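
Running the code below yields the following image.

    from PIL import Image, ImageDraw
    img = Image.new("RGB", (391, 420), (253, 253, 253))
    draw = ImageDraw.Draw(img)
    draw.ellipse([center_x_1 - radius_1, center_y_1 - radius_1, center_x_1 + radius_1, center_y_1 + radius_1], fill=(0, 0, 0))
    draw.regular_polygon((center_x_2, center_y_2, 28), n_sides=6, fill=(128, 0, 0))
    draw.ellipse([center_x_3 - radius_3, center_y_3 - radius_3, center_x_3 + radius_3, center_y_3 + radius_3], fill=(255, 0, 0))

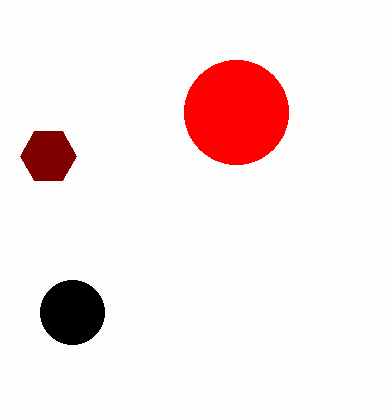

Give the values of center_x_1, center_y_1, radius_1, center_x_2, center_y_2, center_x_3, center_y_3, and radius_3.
center_x_1 = 72, center_y_1 = 312, radius_1 = 32, center_x_2 = 48, center_y_2 = 156, center_x_3 = 236, center_y_3 = 112, radius_3 = 52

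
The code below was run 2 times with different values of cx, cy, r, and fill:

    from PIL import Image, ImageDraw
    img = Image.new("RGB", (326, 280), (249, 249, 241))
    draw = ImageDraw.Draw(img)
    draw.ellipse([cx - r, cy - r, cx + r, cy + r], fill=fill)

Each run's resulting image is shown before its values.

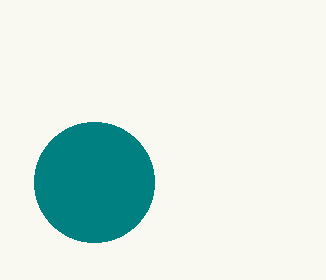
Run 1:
cx = 94
cy = 182
r = 60
fill = 'teal'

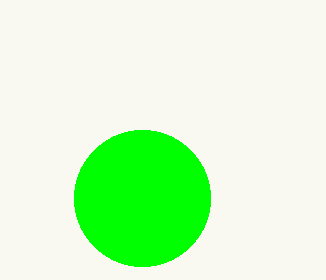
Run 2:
cx = 142
cy = 198
r = 68
fill = 'lime'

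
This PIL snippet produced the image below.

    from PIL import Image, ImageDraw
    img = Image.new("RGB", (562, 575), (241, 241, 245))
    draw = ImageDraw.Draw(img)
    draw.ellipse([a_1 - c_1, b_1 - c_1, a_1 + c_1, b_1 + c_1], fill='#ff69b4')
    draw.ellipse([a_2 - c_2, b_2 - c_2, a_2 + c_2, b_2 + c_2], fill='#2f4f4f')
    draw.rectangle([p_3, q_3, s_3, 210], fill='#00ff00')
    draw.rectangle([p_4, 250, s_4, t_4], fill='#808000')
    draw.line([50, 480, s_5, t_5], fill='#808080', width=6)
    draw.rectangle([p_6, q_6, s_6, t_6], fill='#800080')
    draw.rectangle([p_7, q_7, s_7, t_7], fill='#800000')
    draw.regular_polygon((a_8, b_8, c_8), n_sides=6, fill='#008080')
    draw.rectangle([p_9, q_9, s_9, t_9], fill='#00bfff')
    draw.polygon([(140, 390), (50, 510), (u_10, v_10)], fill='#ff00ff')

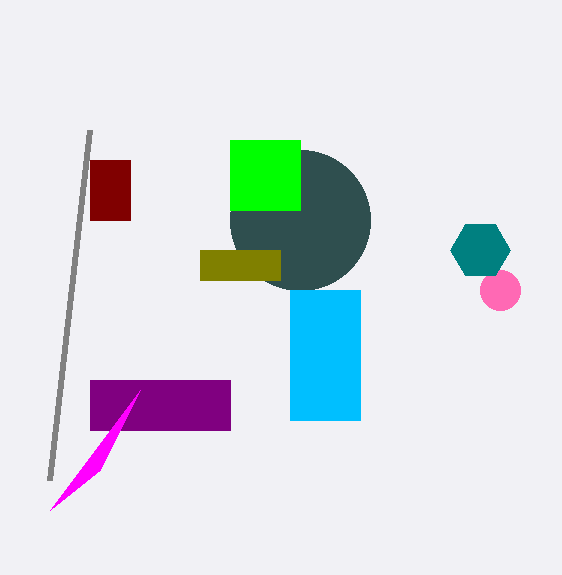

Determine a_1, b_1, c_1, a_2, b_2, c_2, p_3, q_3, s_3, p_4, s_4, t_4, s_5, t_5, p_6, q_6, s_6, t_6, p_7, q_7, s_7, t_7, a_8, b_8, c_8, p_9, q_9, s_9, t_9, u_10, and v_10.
a_1 = 500; b_1 = 290; c_1 = 20; a_2 = 300; b_2 = 220; c_2 = 70; p_3 = 230; q_3 = 140; s_3 = 300; p_4 = 200; s_4 = 280; t_4 = 280; s_5 = 90; t_5 = 130; p_6 = 90; q_6 = 380; s_6 = 230; t_6 = 430; p_7 = 90; q_7 = 160; s_7 = 130; t_7 = 220; a_8 = 480; b_8 = 250; c_8 = 30; p_9 = 290; q_9 = 290; s_9 = 360; t_9 = 420; u_10 = 100; v_10 = 470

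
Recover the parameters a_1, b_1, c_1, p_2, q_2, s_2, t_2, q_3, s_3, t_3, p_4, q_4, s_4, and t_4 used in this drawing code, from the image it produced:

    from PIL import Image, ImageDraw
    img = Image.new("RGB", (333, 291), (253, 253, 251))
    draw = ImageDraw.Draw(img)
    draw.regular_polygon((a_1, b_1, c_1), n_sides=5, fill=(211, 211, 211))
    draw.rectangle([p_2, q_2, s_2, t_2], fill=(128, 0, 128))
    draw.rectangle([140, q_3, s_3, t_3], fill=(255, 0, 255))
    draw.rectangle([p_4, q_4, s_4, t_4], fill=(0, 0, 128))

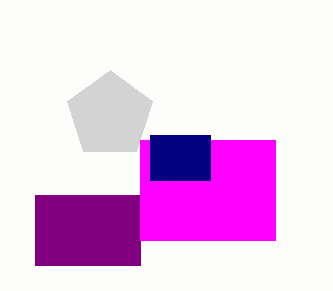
a_1 = 110, b_1 = 115, c_1 = 45, p_2 = 35, q_2 = 195, s_2 = 140, t_2 = 265, q_3 = 140, s_3 = 275, t_3 = 240, p_4 = 150, q_4 = 135, s_4 = 210, t_4 = 180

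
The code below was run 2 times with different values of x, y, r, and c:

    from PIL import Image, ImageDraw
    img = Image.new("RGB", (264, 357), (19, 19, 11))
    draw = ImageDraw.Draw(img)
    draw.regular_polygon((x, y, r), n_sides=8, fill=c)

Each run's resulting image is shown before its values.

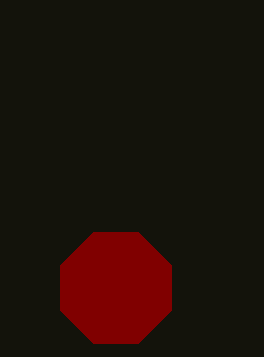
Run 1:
x = 116
y = 288
r = 60
c = 'maroon'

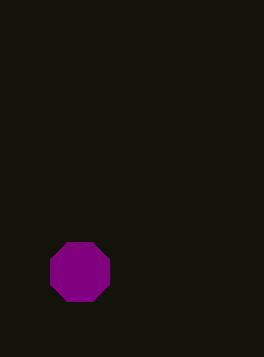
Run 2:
x = 80, y = 272, r = 32, c = 'purple'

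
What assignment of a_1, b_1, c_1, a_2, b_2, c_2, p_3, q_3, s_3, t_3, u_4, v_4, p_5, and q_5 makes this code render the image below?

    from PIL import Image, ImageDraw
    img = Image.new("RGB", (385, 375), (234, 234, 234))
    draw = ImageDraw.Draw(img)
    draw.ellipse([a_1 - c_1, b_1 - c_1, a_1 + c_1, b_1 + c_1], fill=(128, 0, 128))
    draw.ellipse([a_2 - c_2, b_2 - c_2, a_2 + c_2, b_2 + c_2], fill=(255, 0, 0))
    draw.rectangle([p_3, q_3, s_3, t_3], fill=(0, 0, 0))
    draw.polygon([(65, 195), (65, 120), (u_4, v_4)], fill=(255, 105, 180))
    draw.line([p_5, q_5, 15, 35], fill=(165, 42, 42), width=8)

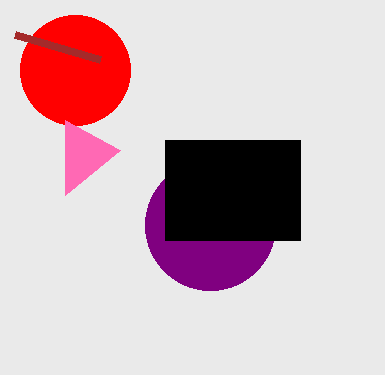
a_1 = 210, b_1 = 225, c_1 = 65, a_2 = 75, b_2 = 70, c_2 = 55, p_3 = 165, q_3 = 140, s_3 = 300, t_3 = 240, u_4 = 120, v_4 = 150, p_5 = 100, q_5 = 60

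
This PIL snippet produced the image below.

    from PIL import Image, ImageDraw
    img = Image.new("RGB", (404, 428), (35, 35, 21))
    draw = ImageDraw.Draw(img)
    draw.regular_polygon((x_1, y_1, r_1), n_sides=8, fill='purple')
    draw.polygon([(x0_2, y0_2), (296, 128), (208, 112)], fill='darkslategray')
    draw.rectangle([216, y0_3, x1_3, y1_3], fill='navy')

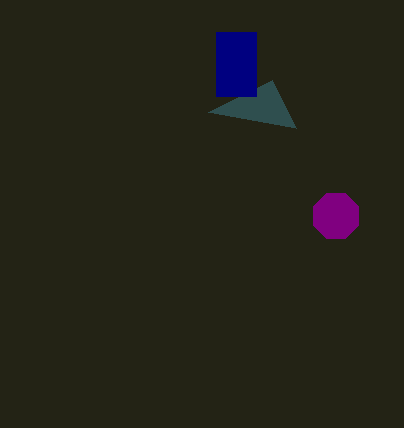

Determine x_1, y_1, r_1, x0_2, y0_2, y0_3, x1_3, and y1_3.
x_1 = 336; y_1 = 216; r_1 = 24; x0_2 = 272; y0_2 = 80; y0_3 = 32; x1_3 = 256; y1_3 = 96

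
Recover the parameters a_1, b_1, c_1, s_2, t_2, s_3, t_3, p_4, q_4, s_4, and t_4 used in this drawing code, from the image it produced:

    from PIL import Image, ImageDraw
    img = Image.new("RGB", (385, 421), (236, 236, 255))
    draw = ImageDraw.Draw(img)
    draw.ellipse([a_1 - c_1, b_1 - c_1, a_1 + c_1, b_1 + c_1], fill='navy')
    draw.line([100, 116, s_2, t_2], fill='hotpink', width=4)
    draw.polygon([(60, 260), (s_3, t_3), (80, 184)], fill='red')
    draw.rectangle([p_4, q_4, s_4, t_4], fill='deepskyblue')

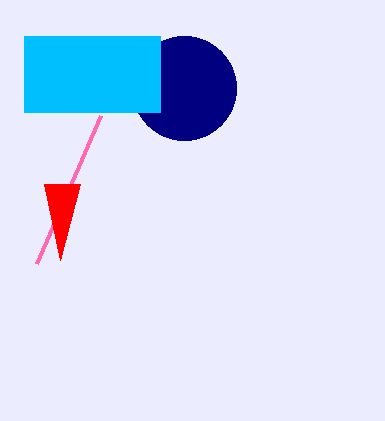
a_1 = 184; b_1 = 88; c_1 = 52; s_2 = 36; t_2 = 264; s_3 = 44; t_3 = 184; p_4 = 24; q_4 = 36; s_4 = 160; t_4 = 112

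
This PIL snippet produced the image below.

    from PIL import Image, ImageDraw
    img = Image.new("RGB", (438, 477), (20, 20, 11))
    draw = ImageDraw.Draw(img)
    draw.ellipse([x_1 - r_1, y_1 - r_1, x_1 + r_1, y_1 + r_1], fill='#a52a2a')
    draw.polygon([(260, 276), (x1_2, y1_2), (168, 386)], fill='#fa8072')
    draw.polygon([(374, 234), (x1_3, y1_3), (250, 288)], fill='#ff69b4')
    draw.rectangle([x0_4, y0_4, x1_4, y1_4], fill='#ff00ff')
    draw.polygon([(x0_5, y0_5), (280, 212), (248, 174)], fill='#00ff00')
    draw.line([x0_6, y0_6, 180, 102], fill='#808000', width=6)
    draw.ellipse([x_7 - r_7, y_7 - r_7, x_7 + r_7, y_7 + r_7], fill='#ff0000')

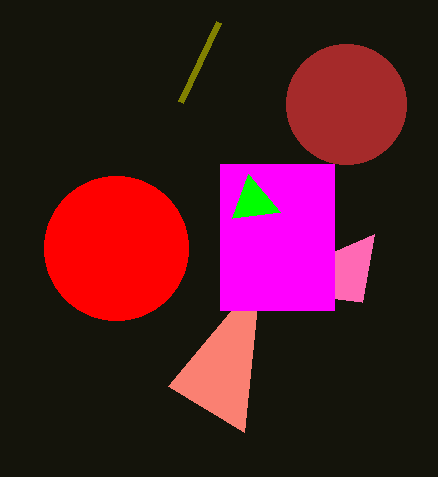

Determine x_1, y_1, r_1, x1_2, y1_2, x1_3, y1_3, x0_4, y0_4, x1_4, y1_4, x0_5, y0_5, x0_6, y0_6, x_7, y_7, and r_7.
x_1 = 346; y_1 = 104; r_1 = 60; x1_2 = 244; y1_2 = 432; x1_3 = 362; y1_3 = 302; x0_4 = 220; y0_4 = 164; x1_4 = 334; y1_4 = 310; x0_5 = 232; y0_5 = 218; x0_6 = 218; y0_6 = 22; x_7 = 116; y_7 = 248; r_7 = 72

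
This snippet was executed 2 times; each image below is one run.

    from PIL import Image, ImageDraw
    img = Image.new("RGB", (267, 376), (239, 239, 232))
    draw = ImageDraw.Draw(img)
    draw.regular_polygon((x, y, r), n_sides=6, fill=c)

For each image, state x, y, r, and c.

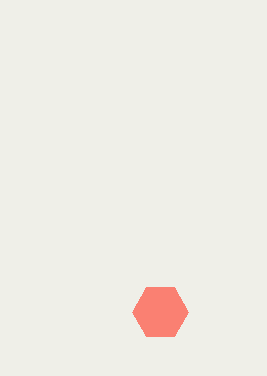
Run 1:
x = 160; y = 312; r = 28; c = 'salmon'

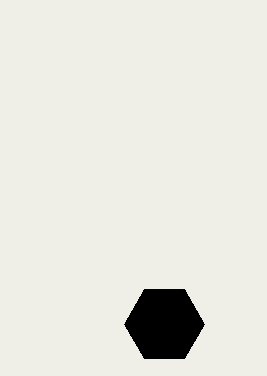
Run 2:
x = 164, y = 324, r = 40, c = 'black'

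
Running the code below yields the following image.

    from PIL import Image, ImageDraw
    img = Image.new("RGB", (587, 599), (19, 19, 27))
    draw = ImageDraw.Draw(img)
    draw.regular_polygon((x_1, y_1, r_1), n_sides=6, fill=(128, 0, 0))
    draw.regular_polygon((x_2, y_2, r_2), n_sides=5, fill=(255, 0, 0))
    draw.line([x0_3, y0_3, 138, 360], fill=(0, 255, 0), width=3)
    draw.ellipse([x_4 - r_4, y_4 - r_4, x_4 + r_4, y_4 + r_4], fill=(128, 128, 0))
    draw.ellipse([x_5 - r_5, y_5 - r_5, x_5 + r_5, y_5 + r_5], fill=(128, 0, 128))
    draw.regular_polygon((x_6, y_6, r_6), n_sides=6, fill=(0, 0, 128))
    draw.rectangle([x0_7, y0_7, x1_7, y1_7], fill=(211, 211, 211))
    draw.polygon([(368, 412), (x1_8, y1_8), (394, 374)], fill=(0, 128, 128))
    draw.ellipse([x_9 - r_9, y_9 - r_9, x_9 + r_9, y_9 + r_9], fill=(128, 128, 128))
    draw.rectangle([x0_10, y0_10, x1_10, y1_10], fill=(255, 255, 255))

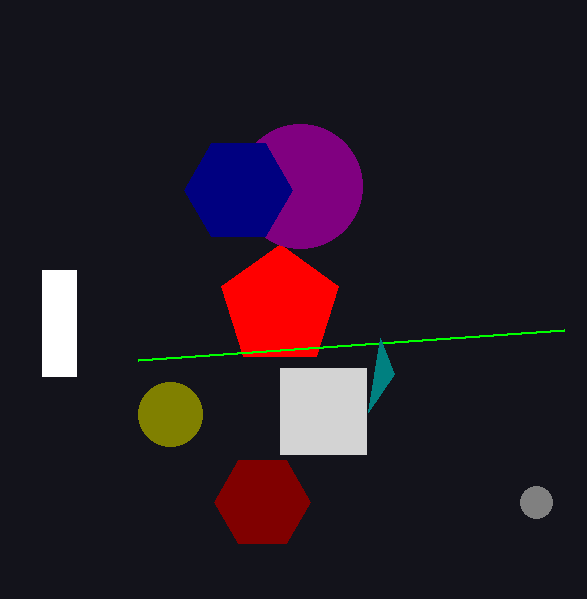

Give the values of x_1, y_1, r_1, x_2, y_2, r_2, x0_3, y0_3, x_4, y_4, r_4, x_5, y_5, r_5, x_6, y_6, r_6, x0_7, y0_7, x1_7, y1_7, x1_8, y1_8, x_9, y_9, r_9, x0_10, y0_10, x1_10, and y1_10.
x_1 = 262
y_1 = 502
r_1 = 48
x_2 = 280
y_2 = 306
r_2 = 62
x0_3 = 564
y0_3 = 330
x_4 = 170
y_4 = 414
r_4 = 32
x_5 = 300
y_5 = 186
r_5 = 62
x_6 = 238
y_6 = 190
r_6 = 54
x0_7 = 280
y0_7 = 368
x1_7 = 366
y1_7 = 454
x1_8 = 380
y1_8 = 338
x_9 = 536
y_9 = 502
r_9 = 16
x0_10 = 42
y0_10 = 270
x1_10 = 76
y1_10 = 376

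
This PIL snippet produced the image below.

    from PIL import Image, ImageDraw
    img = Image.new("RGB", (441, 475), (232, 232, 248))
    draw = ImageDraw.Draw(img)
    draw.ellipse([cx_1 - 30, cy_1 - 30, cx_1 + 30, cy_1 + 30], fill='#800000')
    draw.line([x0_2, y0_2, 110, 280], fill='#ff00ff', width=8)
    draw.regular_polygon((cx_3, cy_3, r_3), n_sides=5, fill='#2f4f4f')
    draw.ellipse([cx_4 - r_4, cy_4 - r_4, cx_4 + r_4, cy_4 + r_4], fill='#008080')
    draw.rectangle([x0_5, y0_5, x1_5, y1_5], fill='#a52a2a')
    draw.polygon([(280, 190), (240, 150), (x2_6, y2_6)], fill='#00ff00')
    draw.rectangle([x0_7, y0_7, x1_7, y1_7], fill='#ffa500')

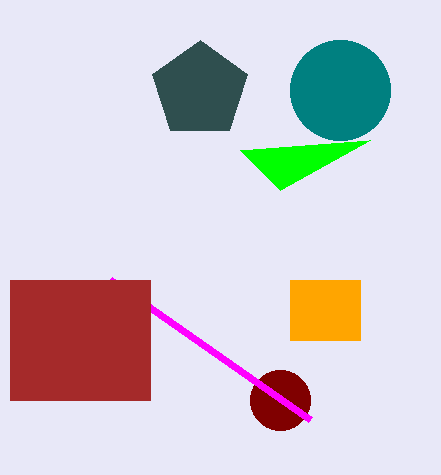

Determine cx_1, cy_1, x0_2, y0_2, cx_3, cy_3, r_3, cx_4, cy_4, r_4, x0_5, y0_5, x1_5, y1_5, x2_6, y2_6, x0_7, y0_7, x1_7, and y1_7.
cx_1 = 280, cy_1 = 400, x0_2 = 310, y0_2 = 420, cx_3 = 200, cy_3 = 90, r_3 = 50, cx_4 = 340, cy_4 = 90, r_4 = 50, x0_5 = 10, y0_5 = 280, x1_5 = 150, y1_5 = 400, x2_6 = 370, y2_6 = 140, x0_7 = 290, y0_7 = 280, x1_7 = 360, y1_7 = 340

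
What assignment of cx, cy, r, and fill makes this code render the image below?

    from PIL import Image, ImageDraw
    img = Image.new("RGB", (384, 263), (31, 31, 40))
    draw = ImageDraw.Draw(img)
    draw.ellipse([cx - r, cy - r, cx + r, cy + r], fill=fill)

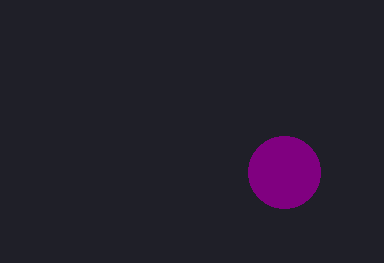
cx = 284; cy = 172; r = 36; fill = 'purple'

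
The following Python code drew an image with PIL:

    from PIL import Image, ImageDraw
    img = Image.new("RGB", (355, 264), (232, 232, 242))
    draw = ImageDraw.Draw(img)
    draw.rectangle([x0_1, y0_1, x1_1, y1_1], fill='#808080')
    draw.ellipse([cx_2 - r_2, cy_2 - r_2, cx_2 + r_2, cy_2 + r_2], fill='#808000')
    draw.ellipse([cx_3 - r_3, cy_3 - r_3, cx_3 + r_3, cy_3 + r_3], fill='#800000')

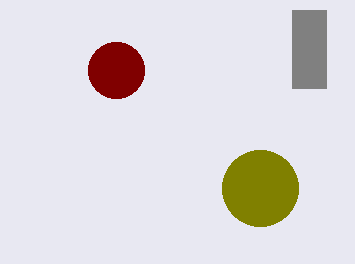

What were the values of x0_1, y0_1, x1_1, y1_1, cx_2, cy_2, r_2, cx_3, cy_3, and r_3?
x0_1 = 292, y0_1 = 10, x1_1 = 326, y1_1 = 88, cx_2 = 260, cy_2 = 188, r_2 = 38, cx_3 = 116, cy_3 = 70, r_3 = 28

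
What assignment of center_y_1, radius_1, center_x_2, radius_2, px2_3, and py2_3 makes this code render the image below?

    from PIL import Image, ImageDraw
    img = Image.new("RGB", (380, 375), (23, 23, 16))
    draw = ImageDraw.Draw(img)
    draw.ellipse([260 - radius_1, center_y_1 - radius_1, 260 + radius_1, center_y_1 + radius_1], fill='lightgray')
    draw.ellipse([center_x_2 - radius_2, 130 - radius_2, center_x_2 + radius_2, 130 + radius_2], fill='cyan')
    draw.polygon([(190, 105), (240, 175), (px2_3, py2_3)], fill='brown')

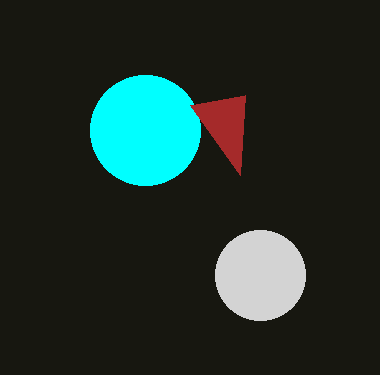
center_y_1 = 275; radius_1 = 45; center_x_2 = 145; radius_2 = 55; px2_3 = 245; py2_3 = 95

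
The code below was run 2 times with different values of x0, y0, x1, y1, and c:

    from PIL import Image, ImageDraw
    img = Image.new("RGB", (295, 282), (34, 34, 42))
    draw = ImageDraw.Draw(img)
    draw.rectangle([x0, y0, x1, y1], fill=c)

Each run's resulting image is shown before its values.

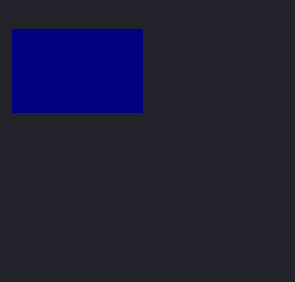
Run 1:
x0 = 12; y0 = 29; x1 = 142; y1 = 112; c = 'navy'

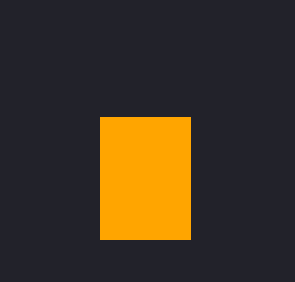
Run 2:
x0 = 100
y0 = 117
x1 = 190
y1 = 239
c = 'orange'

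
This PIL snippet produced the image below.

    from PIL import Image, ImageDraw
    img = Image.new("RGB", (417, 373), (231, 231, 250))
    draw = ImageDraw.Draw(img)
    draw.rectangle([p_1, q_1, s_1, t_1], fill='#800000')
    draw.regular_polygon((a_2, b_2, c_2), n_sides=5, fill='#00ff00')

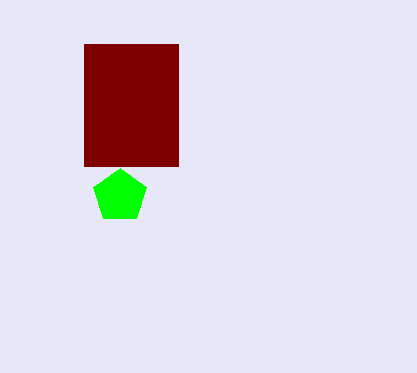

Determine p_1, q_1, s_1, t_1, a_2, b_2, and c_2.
p_1 = 84, q_1 = 44, s_1 = 178, t_1 = 166, a_2 = 120, b_2 = 196, c_2 = 28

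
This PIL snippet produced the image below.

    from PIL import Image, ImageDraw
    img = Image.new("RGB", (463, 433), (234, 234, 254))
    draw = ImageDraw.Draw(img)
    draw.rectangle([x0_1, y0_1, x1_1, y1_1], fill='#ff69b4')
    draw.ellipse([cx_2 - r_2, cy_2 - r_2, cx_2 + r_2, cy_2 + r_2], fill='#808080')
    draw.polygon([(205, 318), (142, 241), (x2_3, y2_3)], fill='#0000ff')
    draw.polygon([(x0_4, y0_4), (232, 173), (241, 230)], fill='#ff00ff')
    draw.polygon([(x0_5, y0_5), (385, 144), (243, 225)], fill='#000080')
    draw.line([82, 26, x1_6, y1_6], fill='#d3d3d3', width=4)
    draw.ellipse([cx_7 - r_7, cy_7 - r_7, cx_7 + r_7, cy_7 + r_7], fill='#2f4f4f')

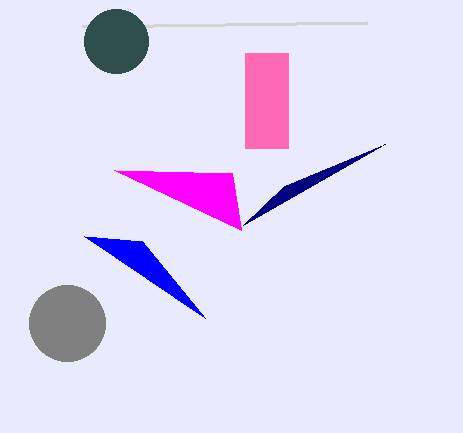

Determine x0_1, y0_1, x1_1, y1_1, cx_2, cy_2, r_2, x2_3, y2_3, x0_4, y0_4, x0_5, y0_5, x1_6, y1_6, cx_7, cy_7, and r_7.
x0_1 = 245
y0_1 = 53
x1_1 = 288
y1_1 = 148
cx_2 = 67
cy_2 = 323
r_2 = 38
x2_3 = 84
y2_3 = 236
x0_4 = 114
y0_4 = 170
x0_5 = 284
y0_5 = 186
x1_6 = 367
y1_6 = 22
cx_7 = 116
cy_7 = 41
r_7 = 32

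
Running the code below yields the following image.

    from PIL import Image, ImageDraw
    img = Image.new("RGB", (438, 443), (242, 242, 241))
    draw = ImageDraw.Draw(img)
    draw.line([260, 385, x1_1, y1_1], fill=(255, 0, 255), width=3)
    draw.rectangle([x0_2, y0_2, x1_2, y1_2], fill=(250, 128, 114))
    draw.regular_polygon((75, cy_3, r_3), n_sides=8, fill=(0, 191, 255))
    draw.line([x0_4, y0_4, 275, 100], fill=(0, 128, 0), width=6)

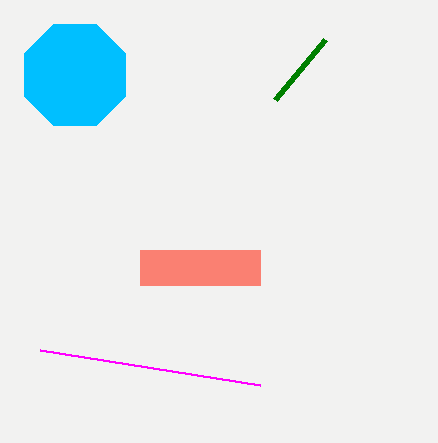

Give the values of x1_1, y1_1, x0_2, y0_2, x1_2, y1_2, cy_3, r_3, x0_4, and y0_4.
x1_1 = 40
y1_1 = 350
x0_2 = 140
y0_2 = 250
x1_2 = 260
y1_2 = 285
cy_3 = 75
r_3 = 55
x0_4 = 325
y0_4 = 40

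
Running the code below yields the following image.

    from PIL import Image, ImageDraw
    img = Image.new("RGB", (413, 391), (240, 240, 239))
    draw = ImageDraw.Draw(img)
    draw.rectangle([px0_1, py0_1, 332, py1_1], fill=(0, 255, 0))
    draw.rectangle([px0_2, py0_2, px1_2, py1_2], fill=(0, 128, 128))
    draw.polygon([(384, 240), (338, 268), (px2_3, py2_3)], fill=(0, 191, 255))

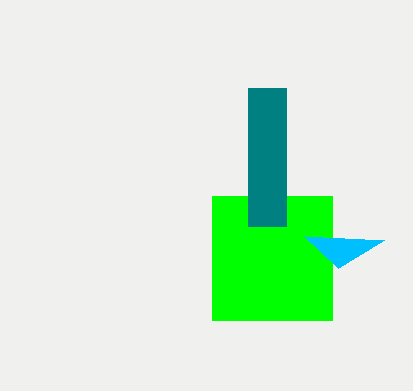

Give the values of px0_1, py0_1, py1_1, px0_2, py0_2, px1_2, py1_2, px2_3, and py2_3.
px0_1 = 212; py0_1 = 196; py1_1 = 320; px0_2 = 248; py0_2 = 88; px1_2 = 286; py1_2 = 226; px2_3 = 304; py2_3 = 236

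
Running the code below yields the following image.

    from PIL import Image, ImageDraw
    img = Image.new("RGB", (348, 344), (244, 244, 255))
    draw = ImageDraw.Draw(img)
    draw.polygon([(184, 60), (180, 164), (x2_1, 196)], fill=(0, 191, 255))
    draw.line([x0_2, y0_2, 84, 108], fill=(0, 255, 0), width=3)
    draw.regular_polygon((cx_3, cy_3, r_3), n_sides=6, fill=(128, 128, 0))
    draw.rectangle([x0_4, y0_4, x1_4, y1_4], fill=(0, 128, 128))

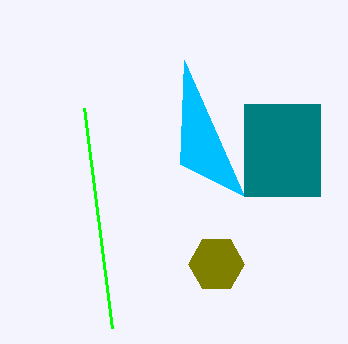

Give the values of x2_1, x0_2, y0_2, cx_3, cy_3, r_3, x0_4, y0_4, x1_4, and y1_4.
x2_1 = 244; x0_2 = 112; y0_2 = 328; cx_3 = 216; cy_3 = 264; r_3 = 28; x0_4 = 244; y0_4 = 104; x1_4 = 320; y1_4 = 196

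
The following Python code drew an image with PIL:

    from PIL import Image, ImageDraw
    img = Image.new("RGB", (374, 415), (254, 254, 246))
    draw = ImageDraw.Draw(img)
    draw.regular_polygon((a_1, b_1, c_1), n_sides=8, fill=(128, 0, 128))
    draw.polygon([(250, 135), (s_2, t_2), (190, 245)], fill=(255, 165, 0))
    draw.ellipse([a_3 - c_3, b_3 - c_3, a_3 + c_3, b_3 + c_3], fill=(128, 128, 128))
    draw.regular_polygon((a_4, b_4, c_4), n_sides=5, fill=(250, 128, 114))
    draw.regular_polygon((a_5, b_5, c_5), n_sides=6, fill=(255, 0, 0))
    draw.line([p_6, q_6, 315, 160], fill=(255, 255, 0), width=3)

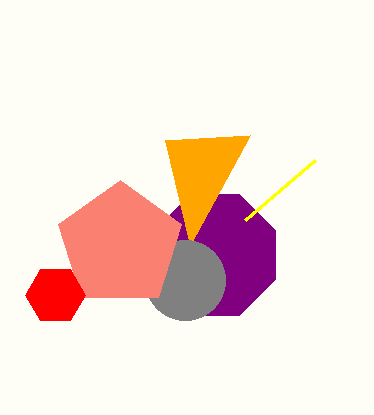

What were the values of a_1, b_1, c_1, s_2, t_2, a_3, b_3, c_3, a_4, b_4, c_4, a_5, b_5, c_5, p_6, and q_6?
a_1 = 215; b_1 = 255; c_1 = 65; s_2 = 165; t_2 = 140; a_3 = 185; b_3 = 280; c_3 = 40; a_4 = 120; b_4 = 245; c_4 = 65; a_5 = 55; b_5 = 295; c_5 = 30; p_6 = 245; q_6 = 220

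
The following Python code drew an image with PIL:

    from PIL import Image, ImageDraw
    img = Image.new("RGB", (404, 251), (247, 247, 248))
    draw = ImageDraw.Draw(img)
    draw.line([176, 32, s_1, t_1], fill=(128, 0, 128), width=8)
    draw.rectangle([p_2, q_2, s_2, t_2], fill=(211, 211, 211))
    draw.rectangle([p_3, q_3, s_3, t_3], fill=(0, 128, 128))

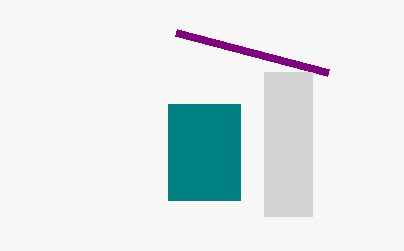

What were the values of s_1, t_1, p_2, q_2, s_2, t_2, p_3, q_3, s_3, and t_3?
s_1 = 328; t_1 = 72; p_2 = 264; q_2 = 72; s_2 = 312; t_2 = 216; p_3 = 168; q_3 = 104; s_3 = 240; t_3 = 200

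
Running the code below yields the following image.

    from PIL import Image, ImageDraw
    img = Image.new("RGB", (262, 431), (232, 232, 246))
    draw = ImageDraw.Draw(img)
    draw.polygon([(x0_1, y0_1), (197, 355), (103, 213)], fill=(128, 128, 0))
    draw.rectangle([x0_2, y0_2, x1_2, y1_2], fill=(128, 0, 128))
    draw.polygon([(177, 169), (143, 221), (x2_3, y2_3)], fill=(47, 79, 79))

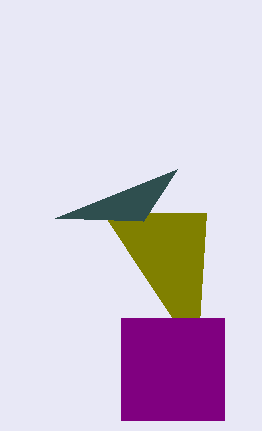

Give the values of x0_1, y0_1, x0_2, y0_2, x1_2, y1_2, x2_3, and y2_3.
x0_1 = 206, y0_1 = 213, x0_2 = 121, y0_2 = 318, x1_2 = 224, y1_2 = 420, x2_3 = 55, y2_3 = 218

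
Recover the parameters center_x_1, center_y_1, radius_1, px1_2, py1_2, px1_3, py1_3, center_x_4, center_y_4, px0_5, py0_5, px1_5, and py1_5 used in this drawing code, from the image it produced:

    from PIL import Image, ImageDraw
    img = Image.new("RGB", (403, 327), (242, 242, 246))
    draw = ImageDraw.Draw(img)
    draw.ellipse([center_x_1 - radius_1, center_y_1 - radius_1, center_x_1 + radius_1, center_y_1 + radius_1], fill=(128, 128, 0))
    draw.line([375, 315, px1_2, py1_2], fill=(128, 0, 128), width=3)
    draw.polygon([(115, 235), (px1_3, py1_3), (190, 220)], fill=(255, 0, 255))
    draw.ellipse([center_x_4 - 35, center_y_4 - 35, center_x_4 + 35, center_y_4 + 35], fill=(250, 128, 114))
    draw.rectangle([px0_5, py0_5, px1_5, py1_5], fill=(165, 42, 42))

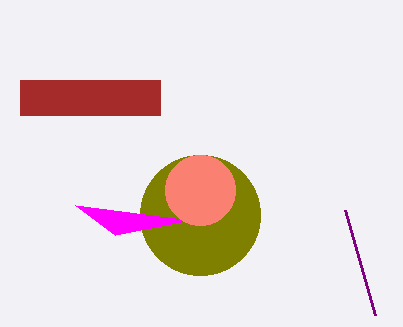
center_x_1 = 200
center_y_1 = 215
radius_1 = 60
px1_2 = 345
py1_2 = 210
px1_3 = 75
py1_3 = 205
center_x_4 = 200
center_y_4 = 190
px0_5 = 20
py0_5 = 80
px1_5 = 160
py1_5 = 115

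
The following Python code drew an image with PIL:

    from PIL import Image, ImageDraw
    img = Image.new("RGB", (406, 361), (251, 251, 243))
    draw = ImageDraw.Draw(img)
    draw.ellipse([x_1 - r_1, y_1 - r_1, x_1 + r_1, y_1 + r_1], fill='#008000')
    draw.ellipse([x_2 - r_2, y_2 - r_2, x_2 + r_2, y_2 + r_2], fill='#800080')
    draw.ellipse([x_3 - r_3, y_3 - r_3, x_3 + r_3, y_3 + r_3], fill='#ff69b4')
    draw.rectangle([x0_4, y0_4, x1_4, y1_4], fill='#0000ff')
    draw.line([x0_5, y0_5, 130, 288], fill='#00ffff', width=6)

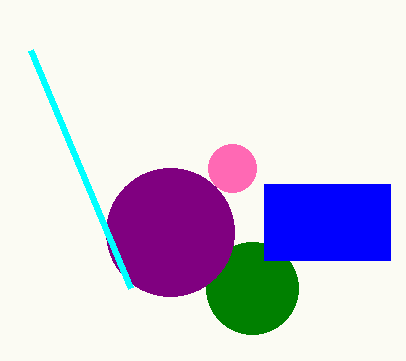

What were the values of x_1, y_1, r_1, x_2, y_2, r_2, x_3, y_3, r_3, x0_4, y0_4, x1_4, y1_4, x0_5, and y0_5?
x_1 = 252; y_1 = 288; r_1 = 46; x_2 = 170; y_2 = 232; r_2 = 64; x_3 = 232; y_3 = 168; r_3 = 24; x0_4 = 264; y0_4 = 184; x1_4 = 390; y1_4 = 260; x0_5 = 30; y0_5 = 50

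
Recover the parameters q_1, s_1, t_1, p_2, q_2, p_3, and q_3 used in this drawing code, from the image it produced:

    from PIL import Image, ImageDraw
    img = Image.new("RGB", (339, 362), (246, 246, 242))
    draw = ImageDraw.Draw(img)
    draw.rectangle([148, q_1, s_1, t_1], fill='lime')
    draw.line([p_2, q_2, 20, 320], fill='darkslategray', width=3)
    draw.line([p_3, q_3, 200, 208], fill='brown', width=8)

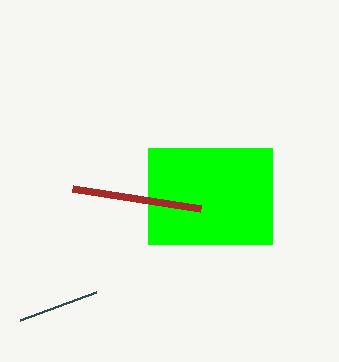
q_1 = 148
s_1 = 272
t_1 = 244
p_2 = 96
q_2 = 292
p_3 = 72
q_3 = 188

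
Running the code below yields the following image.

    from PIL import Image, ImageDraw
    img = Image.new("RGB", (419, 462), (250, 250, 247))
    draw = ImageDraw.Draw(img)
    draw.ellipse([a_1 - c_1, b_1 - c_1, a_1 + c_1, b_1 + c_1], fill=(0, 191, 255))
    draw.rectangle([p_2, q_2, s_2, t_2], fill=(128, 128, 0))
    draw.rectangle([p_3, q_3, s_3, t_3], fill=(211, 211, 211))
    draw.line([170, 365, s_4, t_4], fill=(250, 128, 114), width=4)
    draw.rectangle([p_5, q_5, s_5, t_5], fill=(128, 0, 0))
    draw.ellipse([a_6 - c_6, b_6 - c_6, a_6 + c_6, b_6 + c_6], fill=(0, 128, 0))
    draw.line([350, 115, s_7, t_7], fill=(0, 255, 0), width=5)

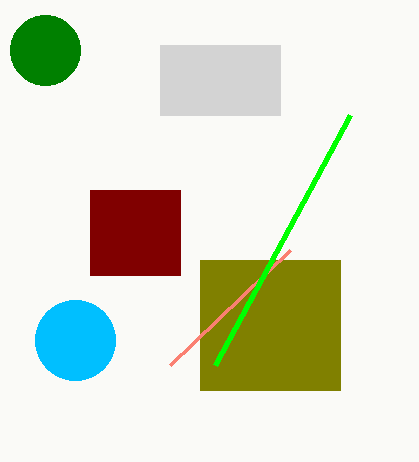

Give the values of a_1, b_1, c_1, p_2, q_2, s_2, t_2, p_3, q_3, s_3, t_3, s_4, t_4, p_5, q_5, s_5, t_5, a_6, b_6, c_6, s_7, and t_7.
a_1 = 75
b_1 = 340
c_1 = 40
p_2 = 200
q_2 = 260
s_2 = 340
t_2 = 390
p_3 = 160
q_3 = 45
s_3 = 280
t_3 = 115
s_4 = 290
t_4 = 250
p_5 = 90
q_5 = 190
s_5 = 180
t_5 = 275
a_6 = 45
b_6 = 50
c_6 = 35
s_7 = 215
t_7 = 365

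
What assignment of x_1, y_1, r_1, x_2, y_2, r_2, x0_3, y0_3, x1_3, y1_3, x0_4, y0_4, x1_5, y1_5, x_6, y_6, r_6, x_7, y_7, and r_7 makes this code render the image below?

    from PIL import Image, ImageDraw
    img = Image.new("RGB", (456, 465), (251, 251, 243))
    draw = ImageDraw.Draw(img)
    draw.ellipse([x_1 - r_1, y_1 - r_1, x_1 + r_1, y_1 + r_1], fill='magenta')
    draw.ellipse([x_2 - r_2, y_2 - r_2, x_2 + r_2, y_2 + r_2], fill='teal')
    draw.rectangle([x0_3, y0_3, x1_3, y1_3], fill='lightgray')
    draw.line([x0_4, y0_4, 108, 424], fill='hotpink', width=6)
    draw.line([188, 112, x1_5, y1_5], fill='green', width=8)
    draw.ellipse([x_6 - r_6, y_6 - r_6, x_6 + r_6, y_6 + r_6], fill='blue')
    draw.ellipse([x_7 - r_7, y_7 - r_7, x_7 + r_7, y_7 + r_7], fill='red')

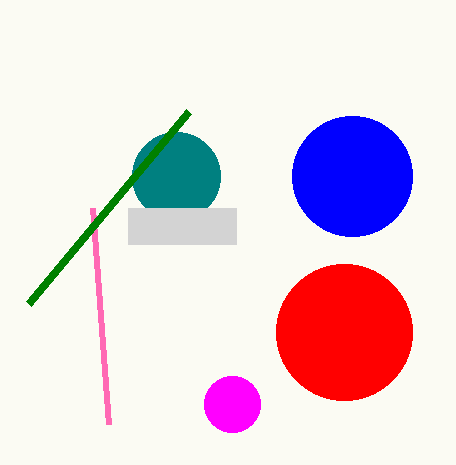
x_1 = 232
y_1 = 404
r_1 = 28
x_2 = 176
y_2 = 176
r_2 = 44
x0_3 = 128
y0_3 = 208
x1_3 = 236
y1_3 = 244
x0_4 = 92
y0_4 = 208
x1_5 = 28
y1_5 = 304
x_6 = 352
y_6 = 176
r_6 = 60
x_7 = 344
y_7 = 332
r_7 = 68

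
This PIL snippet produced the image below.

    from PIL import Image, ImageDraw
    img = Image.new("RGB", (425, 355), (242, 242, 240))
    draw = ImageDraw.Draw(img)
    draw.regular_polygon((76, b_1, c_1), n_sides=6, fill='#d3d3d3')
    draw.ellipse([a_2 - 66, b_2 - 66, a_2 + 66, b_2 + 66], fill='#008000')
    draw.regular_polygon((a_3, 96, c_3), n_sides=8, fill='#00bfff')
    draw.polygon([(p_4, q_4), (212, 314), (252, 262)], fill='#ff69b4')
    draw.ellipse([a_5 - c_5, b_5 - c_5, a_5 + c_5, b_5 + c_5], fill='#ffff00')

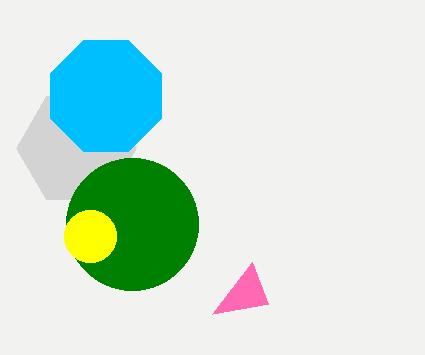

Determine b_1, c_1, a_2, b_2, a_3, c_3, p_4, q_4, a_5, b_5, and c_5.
b_1 = 148
c_1 = 60
a_2 = 132
b_2 = 224
a_3 = 106
c_3 = 60
p_4 = 268
q_4 = 304
a_5 = 90
b_5 = 236
c_5 = 26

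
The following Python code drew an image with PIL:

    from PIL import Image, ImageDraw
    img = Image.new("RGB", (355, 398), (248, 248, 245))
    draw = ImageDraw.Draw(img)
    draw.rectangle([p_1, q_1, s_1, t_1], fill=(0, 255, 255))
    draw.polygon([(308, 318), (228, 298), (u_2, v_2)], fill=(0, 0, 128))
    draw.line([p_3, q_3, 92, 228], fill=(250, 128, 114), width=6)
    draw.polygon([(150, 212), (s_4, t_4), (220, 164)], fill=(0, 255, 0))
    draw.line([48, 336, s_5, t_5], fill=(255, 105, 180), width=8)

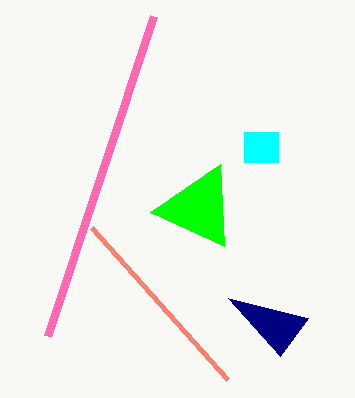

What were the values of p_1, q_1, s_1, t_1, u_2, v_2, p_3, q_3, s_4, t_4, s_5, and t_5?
p_1 = 244; q_1 = 132; s_1 = 278; t_1 = 162; u_2 = 280; v_2 = 356; p_3 = 228; q_3 = 380; s_4 = 224; t_4 = 246; s_5 = 154; t_5 = 16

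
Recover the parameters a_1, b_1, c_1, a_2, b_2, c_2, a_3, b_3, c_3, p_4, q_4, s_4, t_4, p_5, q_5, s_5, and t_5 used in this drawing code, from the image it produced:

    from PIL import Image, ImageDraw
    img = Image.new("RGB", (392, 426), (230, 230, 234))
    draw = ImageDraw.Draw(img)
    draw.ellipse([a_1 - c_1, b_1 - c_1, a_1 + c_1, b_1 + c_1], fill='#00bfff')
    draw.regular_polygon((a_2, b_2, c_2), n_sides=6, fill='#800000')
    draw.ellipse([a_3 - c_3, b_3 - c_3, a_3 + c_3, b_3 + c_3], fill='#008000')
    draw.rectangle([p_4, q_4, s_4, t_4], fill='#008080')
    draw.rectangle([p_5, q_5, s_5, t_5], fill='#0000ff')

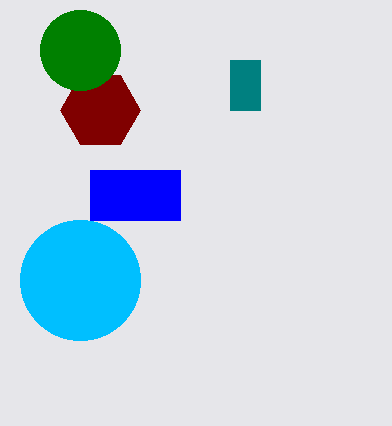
a_1 = 80; b_1 = 280; c_1 = 60; a_2 = 100; b_2 = 110; c_2 = 40; a_3 = 80; b_3 = 50; c_3 = 40; p_4 = 230; q_4 = 60; s_4 = 260; t_4 = 110; p_5 = 90; q_5 = 170; s_5 = 180; t_5 = 220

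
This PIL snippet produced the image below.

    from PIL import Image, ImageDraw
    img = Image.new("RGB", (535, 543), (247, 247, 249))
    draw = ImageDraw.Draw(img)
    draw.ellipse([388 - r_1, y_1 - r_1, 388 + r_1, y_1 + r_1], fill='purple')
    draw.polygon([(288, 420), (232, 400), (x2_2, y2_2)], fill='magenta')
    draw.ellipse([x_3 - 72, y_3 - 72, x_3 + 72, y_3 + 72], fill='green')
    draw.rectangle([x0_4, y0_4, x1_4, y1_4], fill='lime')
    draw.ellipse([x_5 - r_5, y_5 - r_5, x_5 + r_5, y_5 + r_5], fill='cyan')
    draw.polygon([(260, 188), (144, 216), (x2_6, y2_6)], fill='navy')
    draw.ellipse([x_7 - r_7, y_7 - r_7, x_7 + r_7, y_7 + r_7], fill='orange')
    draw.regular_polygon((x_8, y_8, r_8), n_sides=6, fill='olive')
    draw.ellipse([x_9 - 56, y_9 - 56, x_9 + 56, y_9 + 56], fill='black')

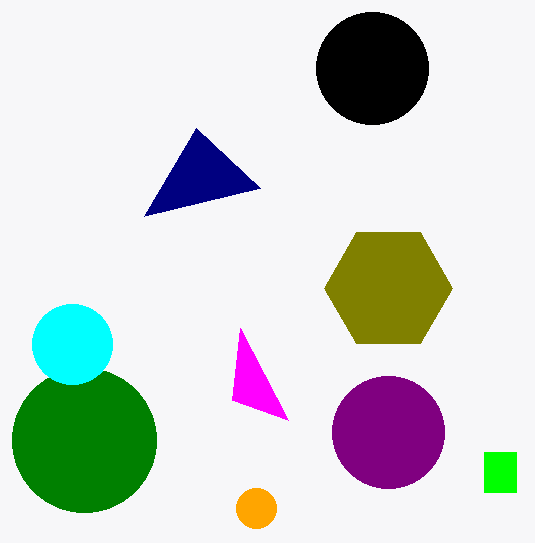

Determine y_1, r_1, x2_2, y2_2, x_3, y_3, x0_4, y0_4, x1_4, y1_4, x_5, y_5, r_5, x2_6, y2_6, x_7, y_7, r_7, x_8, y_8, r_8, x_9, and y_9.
y_1 = 432, r_1 = 56, x2_2 = 240, y2_2 = 328, x_3 = 84, y_3 = 440, x0_4 = 484, y0_4 = 452, x1_4 = 516, y1_4 = 492, x_5 = 72, y_5 = 344, r_5 = 40, x2_6 = 196, y2_6 = 128, x_7 = 256, y_7 = 508, r_7 = 20, x_8 = 388, y_8 = 288, r_8 = 64, x_9 = 372, y_9 = 68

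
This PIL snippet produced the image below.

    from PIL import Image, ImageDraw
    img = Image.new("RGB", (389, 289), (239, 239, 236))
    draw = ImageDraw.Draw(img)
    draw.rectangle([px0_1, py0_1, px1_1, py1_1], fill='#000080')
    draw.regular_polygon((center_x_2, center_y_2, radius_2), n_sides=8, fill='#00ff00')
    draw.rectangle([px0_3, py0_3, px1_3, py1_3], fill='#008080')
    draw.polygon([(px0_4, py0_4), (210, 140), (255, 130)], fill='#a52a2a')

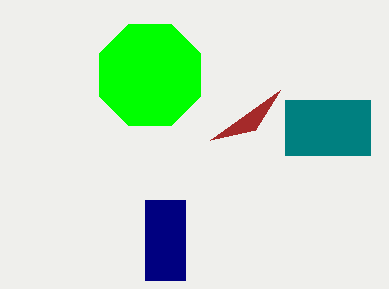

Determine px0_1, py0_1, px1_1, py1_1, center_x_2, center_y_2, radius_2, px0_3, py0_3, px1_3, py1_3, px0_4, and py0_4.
px0_1 = 145; py0_1 = 200; px1_1 = 185; py1_1 = 280; center_x_2 = 150; center_y_2 = 75; radius_2 = 55; px0_3 = 285; py0_3 = 100; px1_3 = 370; py1_3 = 155; px0_4 = 280; py0_4 = 90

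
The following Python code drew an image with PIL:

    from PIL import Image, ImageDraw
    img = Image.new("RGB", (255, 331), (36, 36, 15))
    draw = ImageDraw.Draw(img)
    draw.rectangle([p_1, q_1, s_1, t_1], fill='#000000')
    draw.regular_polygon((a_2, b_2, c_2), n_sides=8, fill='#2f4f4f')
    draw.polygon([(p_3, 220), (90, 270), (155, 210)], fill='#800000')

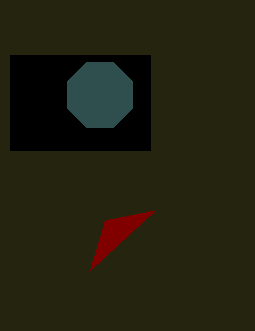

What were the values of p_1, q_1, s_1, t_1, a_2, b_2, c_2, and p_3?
p_1 = 10; q_1 = 55; s_1 = 150; t_1 = 150; a_2 = 100; b_2 = 95; c_2 = 35; p_3 = 105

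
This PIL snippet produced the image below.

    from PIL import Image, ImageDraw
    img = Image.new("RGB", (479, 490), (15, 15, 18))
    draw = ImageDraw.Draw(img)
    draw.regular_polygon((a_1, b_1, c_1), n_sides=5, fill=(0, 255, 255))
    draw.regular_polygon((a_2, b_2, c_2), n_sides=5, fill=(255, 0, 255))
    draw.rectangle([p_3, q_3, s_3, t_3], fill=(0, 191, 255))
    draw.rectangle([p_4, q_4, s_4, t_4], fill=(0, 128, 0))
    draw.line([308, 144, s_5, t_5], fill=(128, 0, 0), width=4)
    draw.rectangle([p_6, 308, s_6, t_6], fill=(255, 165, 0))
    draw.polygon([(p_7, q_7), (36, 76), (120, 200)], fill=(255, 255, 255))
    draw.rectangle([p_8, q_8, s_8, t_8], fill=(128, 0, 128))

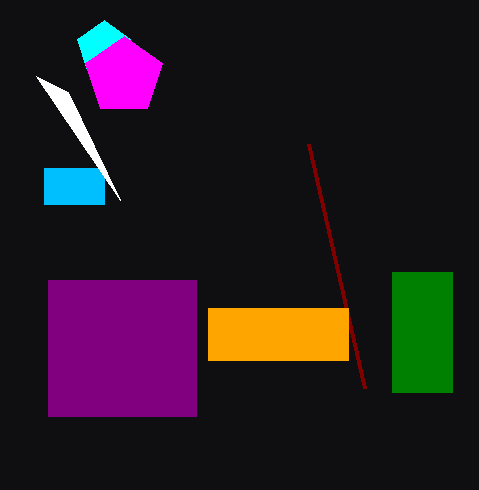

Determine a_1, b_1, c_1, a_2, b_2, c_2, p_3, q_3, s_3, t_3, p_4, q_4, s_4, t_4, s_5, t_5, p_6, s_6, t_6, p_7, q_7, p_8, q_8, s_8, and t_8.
a_1 = 104
b_1 = 48
c_1 = 28
a_2 = 124
b_2 = 76
c_2 = 40
p_3 = 44
q_3 = 168
s_3 = 104
t_3 = 204
p_4 = 392
q_4 = 272
s_4 = 452
t_4 = 392
s_5 = 364
t_5 = 388
p_6 = 208
s_6 = 348
t_6 = 360
p_7 = 68
q_7 = 92
p_8 = 48
q_8 = 280
s_8 = 196
t_8 = 416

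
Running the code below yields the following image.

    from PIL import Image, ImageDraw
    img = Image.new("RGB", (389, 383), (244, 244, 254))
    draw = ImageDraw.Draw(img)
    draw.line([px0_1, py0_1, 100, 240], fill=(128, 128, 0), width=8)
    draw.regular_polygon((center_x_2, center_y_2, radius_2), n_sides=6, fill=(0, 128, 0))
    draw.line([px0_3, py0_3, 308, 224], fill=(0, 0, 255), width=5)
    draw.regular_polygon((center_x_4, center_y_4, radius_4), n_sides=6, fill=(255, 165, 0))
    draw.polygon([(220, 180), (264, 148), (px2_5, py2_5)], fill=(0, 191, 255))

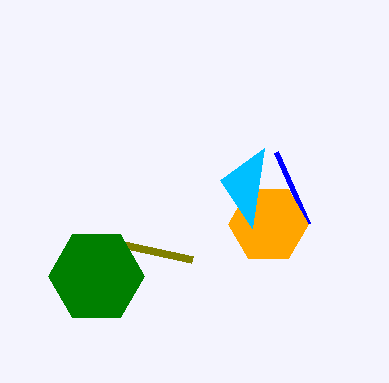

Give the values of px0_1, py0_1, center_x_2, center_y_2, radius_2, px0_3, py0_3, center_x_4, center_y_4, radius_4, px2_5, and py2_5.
px0_1 = 192; py0_1 = 260; center_x_2 = 96; center_y_2 = 276; radius_2 = 48; px0_3 = 276; py0_3 = 152; center_x_4 = 268; center_y_4 = 224; radius_4 = 40; px2_5 = 252; py2_5 = 228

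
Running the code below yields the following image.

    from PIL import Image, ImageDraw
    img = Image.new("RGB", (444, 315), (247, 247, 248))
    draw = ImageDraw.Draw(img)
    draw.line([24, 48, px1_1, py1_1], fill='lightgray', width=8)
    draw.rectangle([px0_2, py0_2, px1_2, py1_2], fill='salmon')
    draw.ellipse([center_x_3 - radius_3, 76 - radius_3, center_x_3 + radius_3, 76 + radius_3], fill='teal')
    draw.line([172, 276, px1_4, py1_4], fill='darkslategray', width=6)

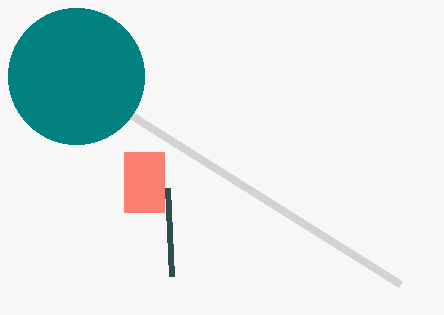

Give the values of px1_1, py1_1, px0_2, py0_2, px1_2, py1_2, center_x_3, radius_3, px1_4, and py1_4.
px1_1 = 400
py1_1 = 284
px0_2 = 124
py0_2 = 152
px1_2 = 164
py1_2 = 212
center_x_3 = 76
radius_3 = 68
px1_4 = 168
py1_4 = 188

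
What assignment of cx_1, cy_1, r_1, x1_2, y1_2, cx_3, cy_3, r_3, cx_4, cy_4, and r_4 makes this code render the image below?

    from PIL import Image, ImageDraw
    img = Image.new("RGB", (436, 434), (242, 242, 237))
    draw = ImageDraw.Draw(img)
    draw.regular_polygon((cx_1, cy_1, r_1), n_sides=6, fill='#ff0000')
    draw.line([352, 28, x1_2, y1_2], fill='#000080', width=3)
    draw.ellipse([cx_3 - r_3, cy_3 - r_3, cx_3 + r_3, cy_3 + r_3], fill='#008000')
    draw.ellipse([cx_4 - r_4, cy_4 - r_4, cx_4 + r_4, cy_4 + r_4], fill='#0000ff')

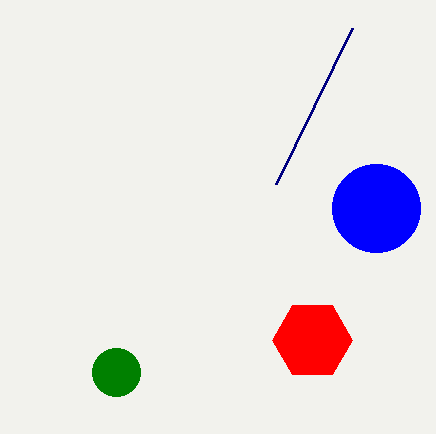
cx_1 = 312; cy_1 = 340; r_1 = 40; x1_2 = 276; y1_2 = 184; cx_3 = 116; cy_3 = 372; r_3 = 24; cx_4 = 376; cy_4 = 208; r_4 = 44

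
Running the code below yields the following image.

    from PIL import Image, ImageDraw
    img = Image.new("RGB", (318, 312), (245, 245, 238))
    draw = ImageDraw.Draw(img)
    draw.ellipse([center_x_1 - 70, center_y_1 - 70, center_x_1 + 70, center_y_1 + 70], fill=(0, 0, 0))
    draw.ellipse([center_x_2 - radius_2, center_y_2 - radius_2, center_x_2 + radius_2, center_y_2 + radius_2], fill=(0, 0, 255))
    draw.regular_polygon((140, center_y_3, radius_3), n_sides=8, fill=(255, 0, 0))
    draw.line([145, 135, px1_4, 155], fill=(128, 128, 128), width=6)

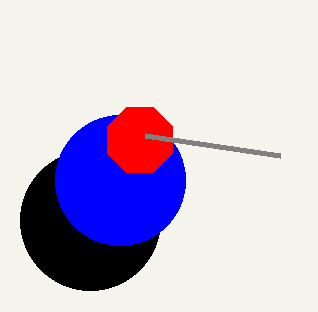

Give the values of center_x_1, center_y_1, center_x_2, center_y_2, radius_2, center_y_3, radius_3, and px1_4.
center_x_1 = 90
center_y_1 = 220
center_x_2 = 120
center_y_2 = 180
radius_2 = 65
center_y_3 = 140
radius_3 = 35
px1_4 = 280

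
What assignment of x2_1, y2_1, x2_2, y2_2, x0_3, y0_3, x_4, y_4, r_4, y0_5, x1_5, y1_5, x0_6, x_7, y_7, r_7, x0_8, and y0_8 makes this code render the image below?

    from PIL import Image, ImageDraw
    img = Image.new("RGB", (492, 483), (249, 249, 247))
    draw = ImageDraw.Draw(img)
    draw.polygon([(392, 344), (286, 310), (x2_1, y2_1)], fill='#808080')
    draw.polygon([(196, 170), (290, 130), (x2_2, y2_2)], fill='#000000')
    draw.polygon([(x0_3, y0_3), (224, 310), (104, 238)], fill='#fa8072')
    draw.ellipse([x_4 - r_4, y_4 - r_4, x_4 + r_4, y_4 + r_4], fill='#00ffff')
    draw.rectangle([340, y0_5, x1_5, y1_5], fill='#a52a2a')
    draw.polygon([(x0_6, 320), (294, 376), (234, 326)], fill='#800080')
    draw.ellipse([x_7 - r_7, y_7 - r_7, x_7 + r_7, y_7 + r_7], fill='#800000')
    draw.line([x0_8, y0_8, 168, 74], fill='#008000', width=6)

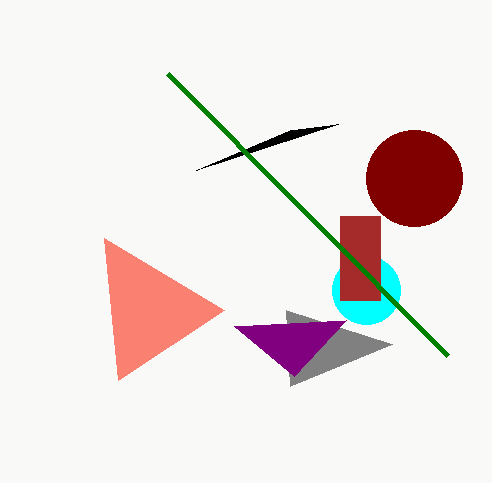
x2_1 = 290; y2_1 = 386; x2_2 = 338; y2_2 = 124; x0_3 = 118; y0_3 = 380; x_4 = 366; y_4 = 290; r_4 = 34; y0_5 = 216; x1_5 = 380; y1_5 = 300; x0_6 = 346; x_7 = 414; y_7 = 178; r_7 = 48; x0_8 = 448; y0_8 = 356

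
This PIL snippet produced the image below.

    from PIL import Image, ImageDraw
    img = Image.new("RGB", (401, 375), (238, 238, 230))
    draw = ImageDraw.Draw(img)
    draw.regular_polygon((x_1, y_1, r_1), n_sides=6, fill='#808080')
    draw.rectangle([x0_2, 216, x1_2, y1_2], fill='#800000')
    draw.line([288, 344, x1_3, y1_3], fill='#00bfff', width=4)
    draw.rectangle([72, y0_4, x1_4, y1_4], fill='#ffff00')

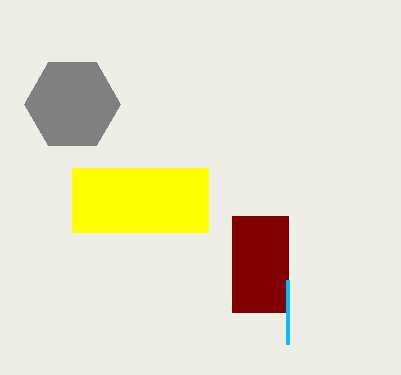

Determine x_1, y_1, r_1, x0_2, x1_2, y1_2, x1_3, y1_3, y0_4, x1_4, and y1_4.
x_1 = 72
y_1 = 104
r_1 = 48
x0_2 = 232
x1_2 = 288
y1_2 = 312
x1_3 = 288
y1_3 = 280
y0_4 = 168
x1_4 = 208
y1_4 = 232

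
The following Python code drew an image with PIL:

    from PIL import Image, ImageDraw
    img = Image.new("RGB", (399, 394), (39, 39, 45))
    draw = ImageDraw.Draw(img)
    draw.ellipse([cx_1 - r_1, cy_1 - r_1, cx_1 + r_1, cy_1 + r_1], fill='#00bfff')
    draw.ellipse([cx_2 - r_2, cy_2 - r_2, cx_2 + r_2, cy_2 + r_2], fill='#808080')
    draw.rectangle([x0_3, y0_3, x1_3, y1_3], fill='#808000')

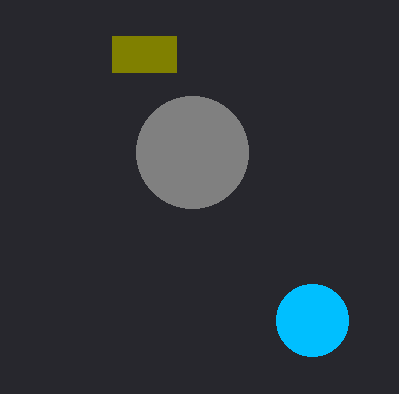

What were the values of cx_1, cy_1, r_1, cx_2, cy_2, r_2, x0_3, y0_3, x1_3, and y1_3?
cx_1 = 312, cy_1 = 320, r_1 = 36, cx_2 = 192, cy_2 = 152, r_2 = 56, x0_3 = 112, y0_3 = 36, x1_3 = 176, y1_3 = 72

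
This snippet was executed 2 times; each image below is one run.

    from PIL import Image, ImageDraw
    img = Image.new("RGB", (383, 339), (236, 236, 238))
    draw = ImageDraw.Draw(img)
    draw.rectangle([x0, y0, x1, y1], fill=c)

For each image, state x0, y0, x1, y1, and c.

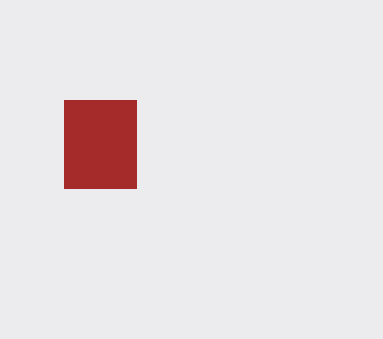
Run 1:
x0 = 64
y0 = 100
x1 = 136
y1 = 188
c = 'brown'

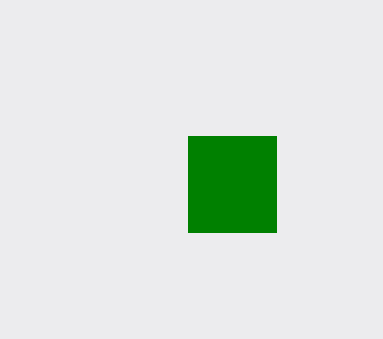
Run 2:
x0 = 188; y0 = 136; x1 = 276; y1 = 232; c = 'green'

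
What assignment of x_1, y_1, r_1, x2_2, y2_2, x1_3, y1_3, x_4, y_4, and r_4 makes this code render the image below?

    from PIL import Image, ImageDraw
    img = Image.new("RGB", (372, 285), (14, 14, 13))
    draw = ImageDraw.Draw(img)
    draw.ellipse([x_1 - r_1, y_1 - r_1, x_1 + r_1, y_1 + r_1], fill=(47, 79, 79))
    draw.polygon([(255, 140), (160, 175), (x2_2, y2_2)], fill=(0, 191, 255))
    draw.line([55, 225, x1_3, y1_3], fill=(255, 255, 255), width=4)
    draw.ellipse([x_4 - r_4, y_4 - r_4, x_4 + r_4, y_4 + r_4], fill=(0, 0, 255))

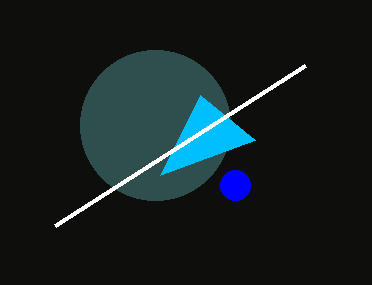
x_1 = 155
y_1 = 125
r_1 = 75
x2_2 = 200
y2_2 = 95
x1_3 = 305
y1_3 = 65
x_4 = 235
y_4 = 185
r_4 = 15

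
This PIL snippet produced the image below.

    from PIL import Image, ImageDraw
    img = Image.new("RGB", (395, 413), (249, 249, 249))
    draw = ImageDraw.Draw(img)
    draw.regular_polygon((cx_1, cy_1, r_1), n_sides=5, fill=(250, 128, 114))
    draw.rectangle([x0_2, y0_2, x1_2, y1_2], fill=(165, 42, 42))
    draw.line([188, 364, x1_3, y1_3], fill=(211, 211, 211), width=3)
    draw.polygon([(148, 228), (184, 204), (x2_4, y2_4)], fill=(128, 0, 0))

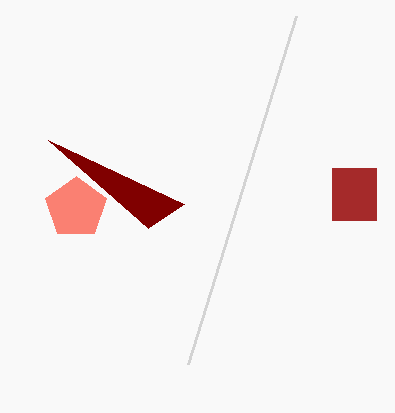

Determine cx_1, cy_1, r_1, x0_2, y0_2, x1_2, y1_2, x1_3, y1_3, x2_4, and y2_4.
cx_1 = 76; cy_1 = 208; r_1 = 32; x0_2 = 332; y0_2 = 168; x1_2 = 376; y1_2 = 220; x1_3 = 296; y1_3 = 16; x2_4 = 48; y2_4 = 140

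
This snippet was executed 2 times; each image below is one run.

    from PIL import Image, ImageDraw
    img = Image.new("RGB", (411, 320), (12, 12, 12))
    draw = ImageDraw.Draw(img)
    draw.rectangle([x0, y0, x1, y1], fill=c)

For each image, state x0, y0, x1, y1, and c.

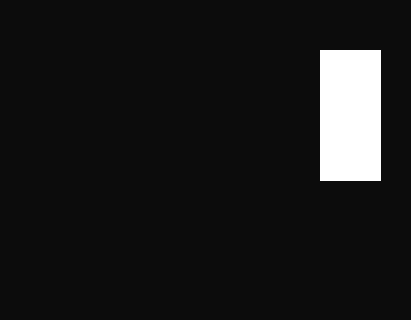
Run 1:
x0 = 320
y0 = 50
x1 = 380
y1 = 180
c = 'white'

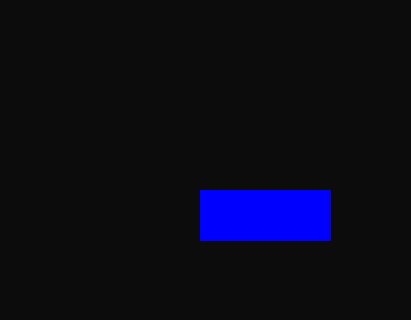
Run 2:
x0 = 200, y0 = 190, x1 = 330, y1 = 240, c = 'blue'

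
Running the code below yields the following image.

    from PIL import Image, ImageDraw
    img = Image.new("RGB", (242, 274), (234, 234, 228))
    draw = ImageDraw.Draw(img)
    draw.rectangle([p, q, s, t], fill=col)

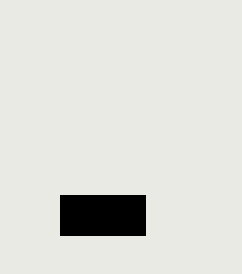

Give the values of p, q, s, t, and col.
p = 60, q = 195, s = 145, t = 235, col = 'black'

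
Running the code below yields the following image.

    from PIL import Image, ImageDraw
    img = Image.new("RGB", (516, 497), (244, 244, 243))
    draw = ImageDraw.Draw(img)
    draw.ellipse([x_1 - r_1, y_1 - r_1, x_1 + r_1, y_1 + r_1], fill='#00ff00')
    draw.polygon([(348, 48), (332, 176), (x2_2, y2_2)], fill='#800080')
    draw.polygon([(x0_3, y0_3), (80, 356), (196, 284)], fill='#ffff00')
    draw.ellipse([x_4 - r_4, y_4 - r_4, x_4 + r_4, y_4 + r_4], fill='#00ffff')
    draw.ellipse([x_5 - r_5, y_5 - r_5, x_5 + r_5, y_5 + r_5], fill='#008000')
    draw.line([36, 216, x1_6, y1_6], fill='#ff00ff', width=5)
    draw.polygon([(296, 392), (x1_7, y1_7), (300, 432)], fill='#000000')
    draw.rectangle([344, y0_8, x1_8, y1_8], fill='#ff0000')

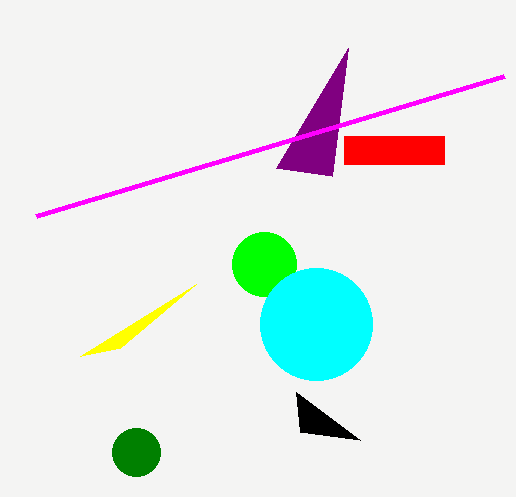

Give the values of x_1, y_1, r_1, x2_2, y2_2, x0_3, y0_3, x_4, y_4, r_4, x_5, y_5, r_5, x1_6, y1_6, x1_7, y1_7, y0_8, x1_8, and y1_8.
x_1 = 264
y_1 = 264
r_1 = 32
x2_2 = 276
y2_2 = 168
x0_3 = 120
y0_3 = 348
x_4 = 316
y_4 = 324
r_4 = 56
x_5 = 136
y_5 = 452
r_5 = 24
x1_6 = 504
y1_6 = 76
x1_7 = 360
y1_7 = 440
y0_8 = 136
x1_8 = 444
y1_8 = 164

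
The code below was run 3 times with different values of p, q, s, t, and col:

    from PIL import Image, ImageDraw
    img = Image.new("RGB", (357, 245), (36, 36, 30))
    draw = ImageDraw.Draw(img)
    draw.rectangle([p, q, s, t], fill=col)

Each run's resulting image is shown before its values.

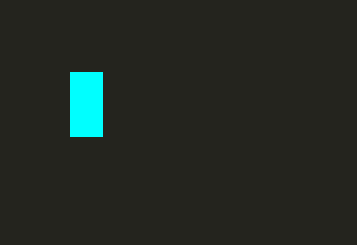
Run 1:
p = 70
q = 72
s = 102
t = 136
col = 'cyan'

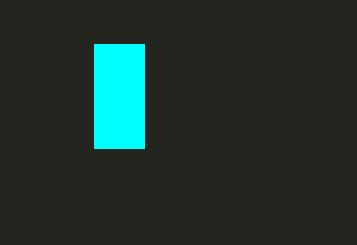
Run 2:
p = 94, q = 44, s = 144, t = 148, col = 'cyan'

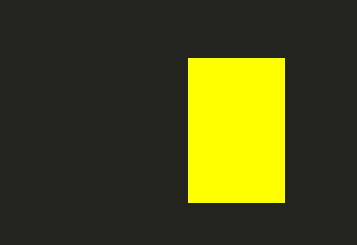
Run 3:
p = 188
q = 58
s = 284
t = 202
col = 'yellow'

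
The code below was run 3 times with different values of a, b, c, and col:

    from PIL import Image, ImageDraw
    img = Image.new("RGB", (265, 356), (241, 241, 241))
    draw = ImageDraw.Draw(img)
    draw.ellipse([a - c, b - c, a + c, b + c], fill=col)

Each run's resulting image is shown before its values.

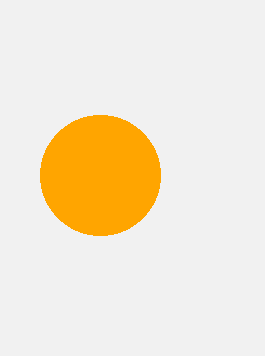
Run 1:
a = 100; b = 175; c = 60; col = 'orange'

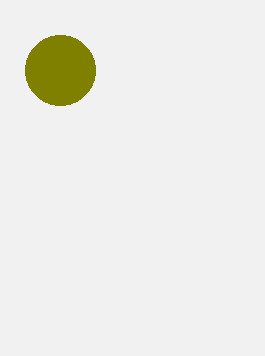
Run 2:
a = 60, b = 70, c = 35, col = 'olive'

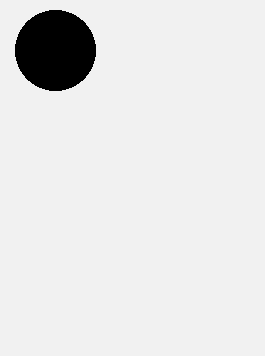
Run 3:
a = 55; b = 50; c = 40; col = 'black'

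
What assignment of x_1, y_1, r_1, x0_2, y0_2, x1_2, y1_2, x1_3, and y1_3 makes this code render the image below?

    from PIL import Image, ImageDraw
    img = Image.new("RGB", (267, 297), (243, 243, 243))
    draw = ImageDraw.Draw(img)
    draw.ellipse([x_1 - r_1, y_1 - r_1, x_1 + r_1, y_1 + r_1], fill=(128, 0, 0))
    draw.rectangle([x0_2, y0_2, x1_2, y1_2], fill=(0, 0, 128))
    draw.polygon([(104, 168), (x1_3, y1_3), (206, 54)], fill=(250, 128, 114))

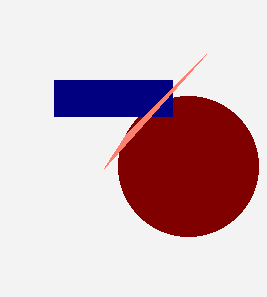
x_1 = 188, y_1 = 166, r_1 = 70, x0_2 = 54, y0_2 = 80, x1_2 = 172, y1_2 = 116, x1_3 = 126, y1_3 = 134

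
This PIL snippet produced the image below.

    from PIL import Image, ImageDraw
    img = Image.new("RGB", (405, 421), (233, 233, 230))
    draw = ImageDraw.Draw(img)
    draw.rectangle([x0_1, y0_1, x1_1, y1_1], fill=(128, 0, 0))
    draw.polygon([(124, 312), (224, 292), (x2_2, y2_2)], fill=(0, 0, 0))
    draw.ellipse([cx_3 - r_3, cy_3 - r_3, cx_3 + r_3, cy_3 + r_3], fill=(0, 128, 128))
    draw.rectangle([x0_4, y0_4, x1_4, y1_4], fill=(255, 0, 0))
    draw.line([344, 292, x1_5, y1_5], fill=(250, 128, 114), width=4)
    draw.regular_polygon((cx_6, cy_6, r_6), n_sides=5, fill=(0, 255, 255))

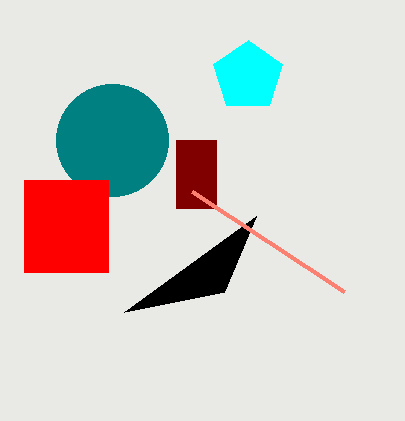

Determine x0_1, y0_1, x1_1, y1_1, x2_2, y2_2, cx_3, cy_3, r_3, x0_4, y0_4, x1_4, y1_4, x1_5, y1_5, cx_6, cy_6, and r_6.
x0_1 = 176, y0_1 = 140, x1_1 = 216, y1_1 = 208, x2_2 = 256, y2_2 = 216, cx_3 = 112, cy_3 = 140, r_3 = 56, x0_4 = 24, y0_4 = 180, x1_4 = 108, y1_4 = 272, x1_5 = 192, y1_5 = 192, cx_6 = 248, cy_6 = 76, r_6 = 36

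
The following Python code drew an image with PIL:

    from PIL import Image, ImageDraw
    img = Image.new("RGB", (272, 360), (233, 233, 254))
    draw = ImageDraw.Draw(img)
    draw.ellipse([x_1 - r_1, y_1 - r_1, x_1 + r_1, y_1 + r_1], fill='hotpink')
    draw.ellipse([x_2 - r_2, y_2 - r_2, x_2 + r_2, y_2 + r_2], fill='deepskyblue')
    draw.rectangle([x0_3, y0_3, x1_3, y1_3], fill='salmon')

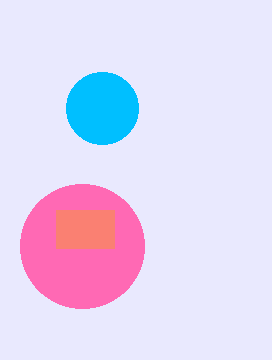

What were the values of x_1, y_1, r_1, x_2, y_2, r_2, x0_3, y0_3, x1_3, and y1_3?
x_1 = 82
y_1 = 246
r_1 = 62
x_2 = 102
y_2 = 108
r_2 = 36
x0_3 = 56
y0_3 = 210
x1_3 = 114
y1_3 = 248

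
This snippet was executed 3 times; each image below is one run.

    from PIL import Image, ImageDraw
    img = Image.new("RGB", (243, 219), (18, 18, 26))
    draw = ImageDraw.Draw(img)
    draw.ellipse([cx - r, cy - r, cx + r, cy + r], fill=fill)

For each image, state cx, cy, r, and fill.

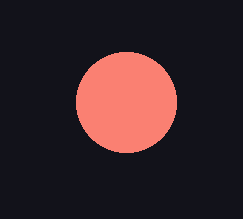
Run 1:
cx = 126
cy = 102
r = 50
fill = 'salmon'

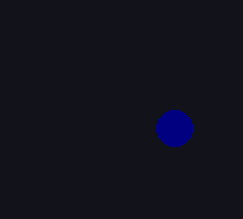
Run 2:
cx = 174; cy = 128; r = 18; fill = 'navy'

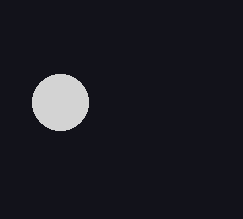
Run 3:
cx = 60; cy = 102; r = 28; fill = 'lightgray'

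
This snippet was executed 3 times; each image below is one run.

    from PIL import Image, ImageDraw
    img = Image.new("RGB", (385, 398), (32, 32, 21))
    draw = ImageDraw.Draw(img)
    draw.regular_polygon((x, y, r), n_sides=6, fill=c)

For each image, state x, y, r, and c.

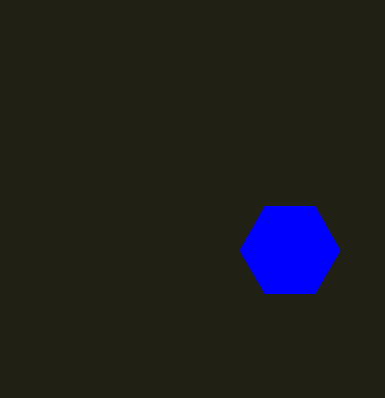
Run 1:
x = 290; y = 250; r = 50; c = 'blue'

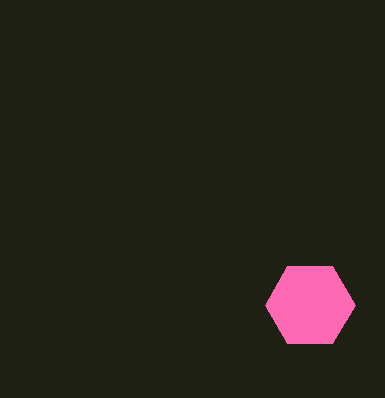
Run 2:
x = 310, y = 305, r = 45, c = 'hotpink'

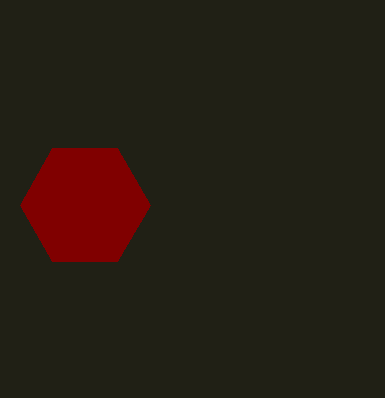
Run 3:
x = 85
y = 205
r = 65
c = 'maroon'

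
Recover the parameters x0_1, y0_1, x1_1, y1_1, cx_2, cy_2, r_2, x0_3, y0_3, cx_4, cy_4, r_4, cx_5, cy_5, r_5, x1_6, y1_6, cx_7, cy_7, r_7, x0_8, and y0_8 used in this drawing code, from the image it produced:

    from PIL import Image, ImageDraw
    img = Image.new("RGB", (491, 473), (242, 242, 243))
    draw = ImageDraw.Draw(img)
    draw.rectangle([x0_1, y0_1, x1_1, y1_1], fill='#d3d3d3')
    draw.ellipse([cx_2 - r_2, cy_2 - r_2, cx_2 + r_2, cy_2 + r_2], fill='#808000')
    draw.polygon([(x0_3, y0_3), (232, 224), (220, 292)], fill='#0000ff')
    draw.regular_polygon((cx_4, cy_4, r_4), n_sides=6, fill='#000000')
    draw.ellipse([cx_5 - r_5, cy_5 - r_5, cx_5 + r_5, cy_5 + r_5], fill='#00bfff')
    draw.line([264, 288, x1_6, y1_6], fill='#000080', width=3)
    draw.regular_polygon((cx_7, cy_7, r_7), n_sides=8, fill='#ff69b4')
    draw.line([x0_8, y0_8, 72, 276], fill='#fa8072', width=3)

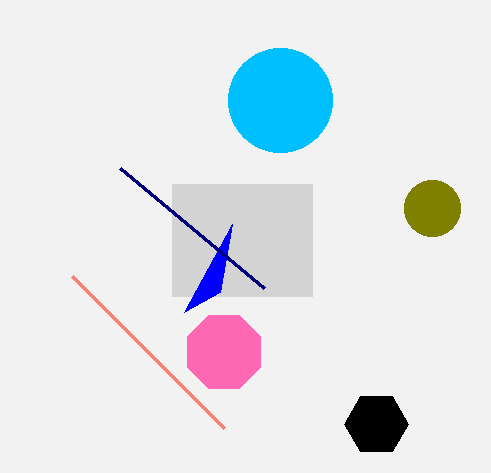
x0_1 = 172
y0_1 = 184
x1_1 = 312
y1_1 = 296
cx_2 = 432
cy_2 = 208
r_2 = 28
x0_3 = 184
y0_3 = 312
cx_4 = 376
cy_4 = 424
r_4 = 32
cx_5 = 280
cy_5 = 100
r_5 = 52
x1_6 = 120
y1_6 = 168
cx_7 = 224
cy_7 = 352
r_7 = 40
x0_8 = 224
y0_8 = 428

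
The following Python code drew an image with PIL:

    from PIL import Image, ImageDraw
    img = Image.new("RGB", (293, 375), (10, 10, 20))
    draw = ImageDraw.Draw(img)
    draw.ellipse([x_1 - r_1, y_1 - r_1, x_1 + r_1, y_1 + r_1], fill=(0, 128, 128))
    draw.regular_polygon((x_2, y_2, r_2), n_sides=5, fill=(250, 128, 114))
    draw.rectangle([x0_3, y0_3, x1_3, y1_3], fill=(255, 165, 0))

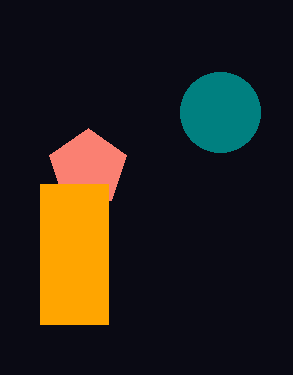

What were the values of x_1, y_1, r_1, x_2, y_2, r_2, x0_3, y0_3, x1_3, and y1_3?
x_1 = 220; y_1 = 112; r_1 = 40; x_2 = 88; y_2 = 168; r_2 = 40; x0_3 = 40; y0_3 = 184; x1_3 = 108; y1_3 = 324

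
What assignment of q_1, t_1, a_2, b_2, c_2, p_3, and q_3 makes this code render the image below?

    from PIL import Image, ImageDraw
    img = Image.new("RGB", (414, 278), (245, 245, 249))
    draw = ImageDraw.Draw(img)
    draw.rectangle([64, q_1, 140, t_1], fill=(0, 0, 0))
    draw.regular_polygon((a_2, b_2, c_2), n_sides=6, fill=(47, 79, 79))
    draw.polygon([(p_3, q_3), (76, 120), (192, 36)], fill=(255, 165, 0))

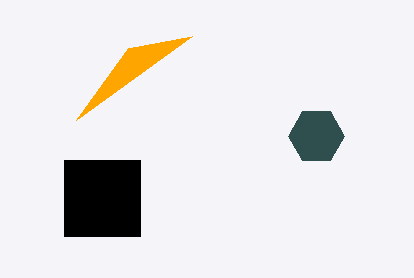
q_1 = 160, t_1 = 236, a_2 = 316, b_2 = 136, c_2 = 28, p_3 = 128, q_3 = 48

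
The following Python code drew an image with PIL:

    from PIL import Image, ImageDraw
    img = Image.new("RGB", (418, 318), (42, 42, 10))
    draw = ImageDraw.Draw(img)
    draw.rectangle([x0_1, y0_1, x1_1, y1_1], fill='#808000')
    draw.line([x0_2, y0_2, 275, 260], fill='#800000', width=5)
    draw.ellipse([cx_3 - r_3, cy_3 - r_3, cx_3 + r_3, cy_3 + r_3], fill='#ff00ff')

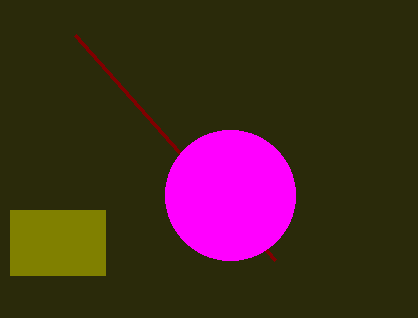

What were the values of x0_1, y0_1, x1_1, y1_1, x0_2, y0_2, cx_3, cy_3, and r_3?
x0_1 = 10
y0_1 = 210
x1_1 = 105
y1_1 = 275
x0_2 = 75
y0_2 = 35
cx_3 = 230
cy_3 = 195
r_3 = 65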